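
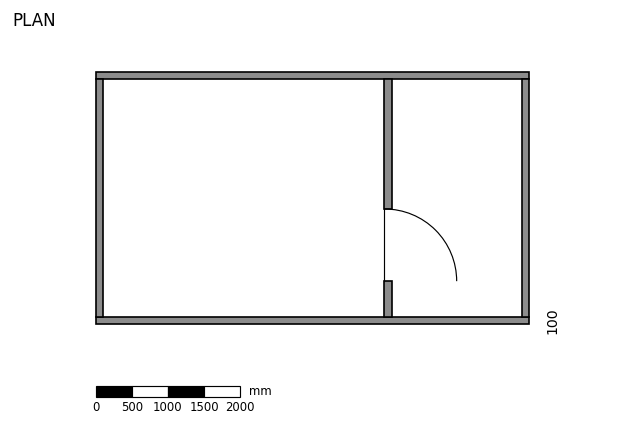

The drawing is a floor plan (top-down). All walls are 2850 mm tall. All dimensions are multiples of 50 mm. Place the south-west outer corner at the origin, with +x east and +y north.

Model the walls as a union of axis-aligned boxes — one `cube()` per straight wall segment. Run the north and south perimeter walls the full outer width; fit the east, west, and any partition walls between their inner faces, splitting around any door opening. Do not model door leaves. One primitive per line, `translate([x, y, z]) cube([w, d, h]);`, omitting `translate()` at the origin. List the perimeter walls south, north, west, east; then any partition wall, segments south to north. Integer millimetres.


cube([6000, 100, 2850]);
translate([0, 3400, 0]) cube([6000, 100, 2850]);
translate([0, 100, 0]) cube([100, 3300, 2850]);
translate([5900, 100, 0]) cube([100, 3300, 2850]);
translate([4000, 100, 0]) cube([100, 500, 2850]);
translate([4000, 1600, 0]) cube([100, 1800, 2850]);


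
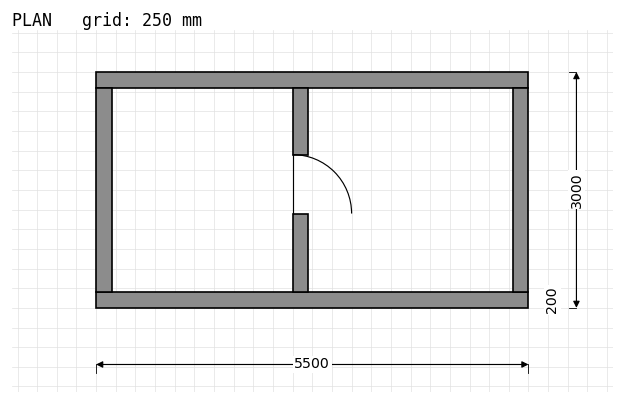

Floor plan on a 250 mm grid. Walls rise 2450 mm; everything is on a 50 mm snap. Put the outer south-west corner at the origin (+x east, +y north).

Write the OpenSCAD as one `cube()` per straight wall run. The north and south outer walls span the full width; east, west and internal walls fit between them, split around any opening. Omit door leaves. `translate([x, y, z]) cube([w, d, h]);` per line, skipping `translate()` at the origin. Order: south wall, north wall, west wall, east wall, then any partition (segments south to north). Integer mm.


cube([5500, 200, 2450]);
translate([0, 2800, 0]) cube([5500, 200, 2450]);
translate([0, 200, 0]) cube([200, 2600, 2450]);
translate([5300, 200, 0]) cube([200, 2600, 2450]);
translate([2500, 200, 0]) cube([200, 1000, 2450]);
translate([2500, 1950, 0]) cube([200, 850, 2450]);


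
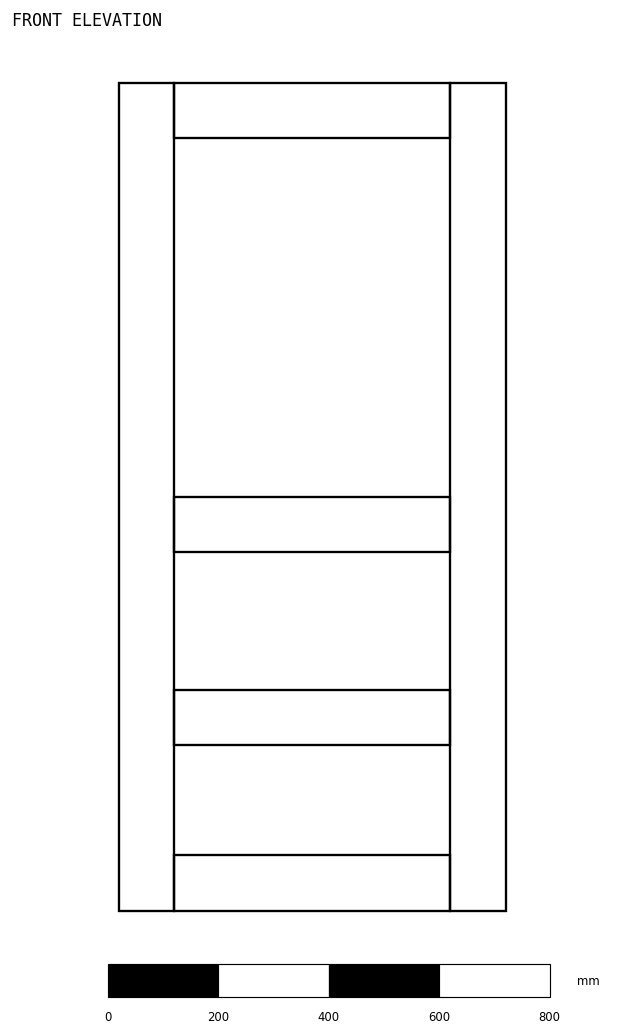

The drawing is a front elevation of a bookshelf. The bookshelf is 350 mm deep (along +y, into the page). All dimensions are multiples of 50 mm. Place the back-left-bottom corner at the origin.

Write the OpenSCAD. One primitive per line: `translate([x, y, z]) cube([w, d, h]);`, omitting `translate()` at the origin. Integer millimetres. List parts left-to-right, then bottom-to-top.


cube([100, 350, 1500]);
translate([100, 0, 0]) cube([500, 350, 100]);
translate([100, 0, 300]) cube([500, 350, 100]);
translate([100, 0, 650]) cube([500, 350, 100]);
translate([100, 0, 1400]) cube([500, 350, 100]);
translate([600, 0, 0]) cube([100, 350, 1500]);


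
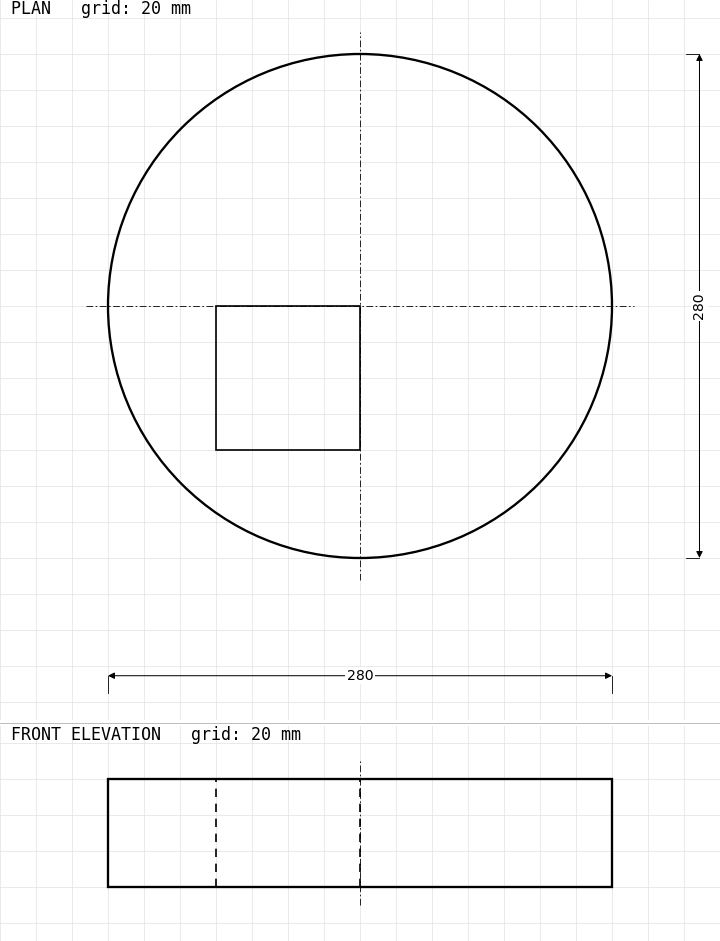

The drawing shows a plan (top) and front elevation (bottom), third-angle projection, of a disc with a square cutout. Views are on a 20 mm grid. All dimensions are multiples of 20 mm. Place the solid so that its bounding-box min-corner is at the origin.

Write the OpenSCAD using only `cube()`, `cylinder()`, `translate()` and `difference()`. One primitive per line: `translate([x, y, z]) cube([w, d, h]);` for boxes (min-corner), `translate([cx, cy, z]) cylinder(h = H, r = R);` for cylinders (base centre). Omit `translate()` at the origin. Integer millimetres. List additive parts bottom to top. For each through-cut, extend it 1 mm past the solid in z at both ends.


difference() {
  translate([140, 140, 0]) cylinder(h = 60, r = 140);
  translate([60, 60, -1]) cube([80, 80, 62]);
}


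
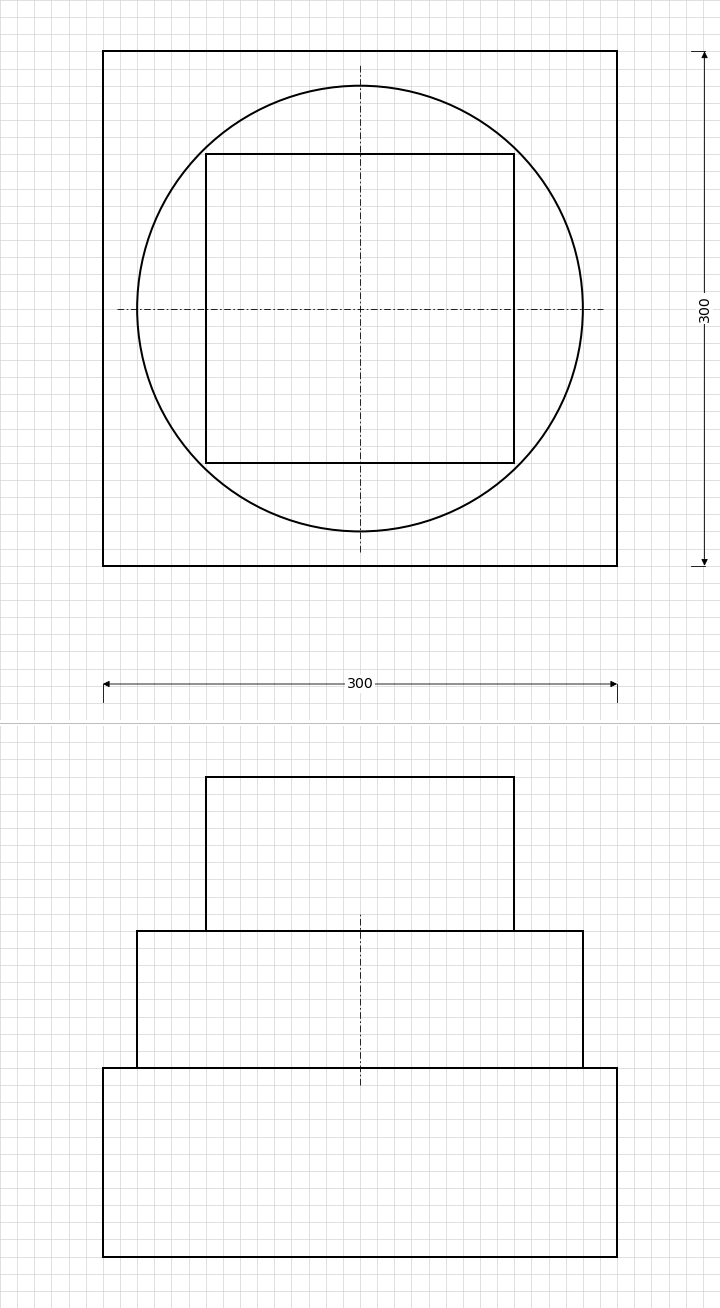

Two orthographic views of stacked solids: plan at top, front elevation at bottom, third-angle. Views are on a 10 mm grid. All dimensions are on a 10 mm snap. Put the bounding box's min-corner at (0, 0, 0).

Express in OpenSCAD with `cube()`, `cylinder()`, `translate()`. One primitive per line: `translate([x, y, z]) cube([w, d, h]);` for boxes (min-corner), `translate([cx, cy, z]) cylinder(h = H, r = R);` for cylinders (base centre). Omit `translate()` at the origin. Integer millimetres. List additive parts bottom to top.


cube([300, 300, 110]);
translate([150, 150, 110]) cylinder(h = 80, r = 130);
translate([60, 60, 190]) cube([180, 180, 90]);


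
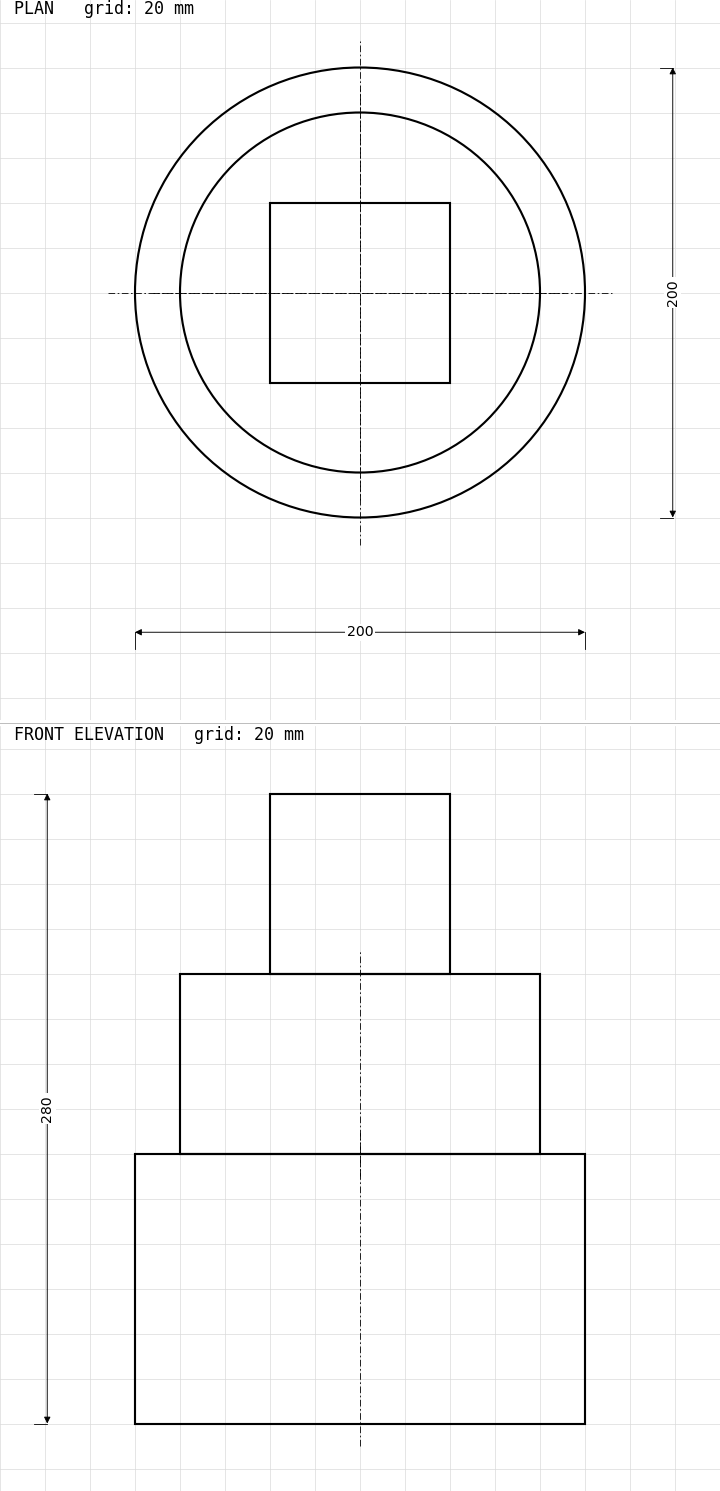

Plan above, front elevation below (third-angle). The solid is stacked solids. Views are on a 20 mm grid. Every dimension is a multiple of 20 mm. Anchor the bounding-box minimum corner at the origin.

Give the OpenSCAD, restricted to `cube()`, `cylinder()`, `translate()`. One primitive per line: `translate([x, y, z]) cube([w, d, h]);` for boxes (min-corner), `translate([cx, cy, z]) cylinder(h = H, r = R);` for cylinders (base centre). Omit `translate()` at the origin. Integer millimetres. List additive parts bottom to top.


translate([100, 100, 0]) cylinder(h = 120, r = 100);
translate([100, 100, 120]) cylinder(h = 80, r = 80);
translate([60, 60, 200]) cube([80, 80, 80]);


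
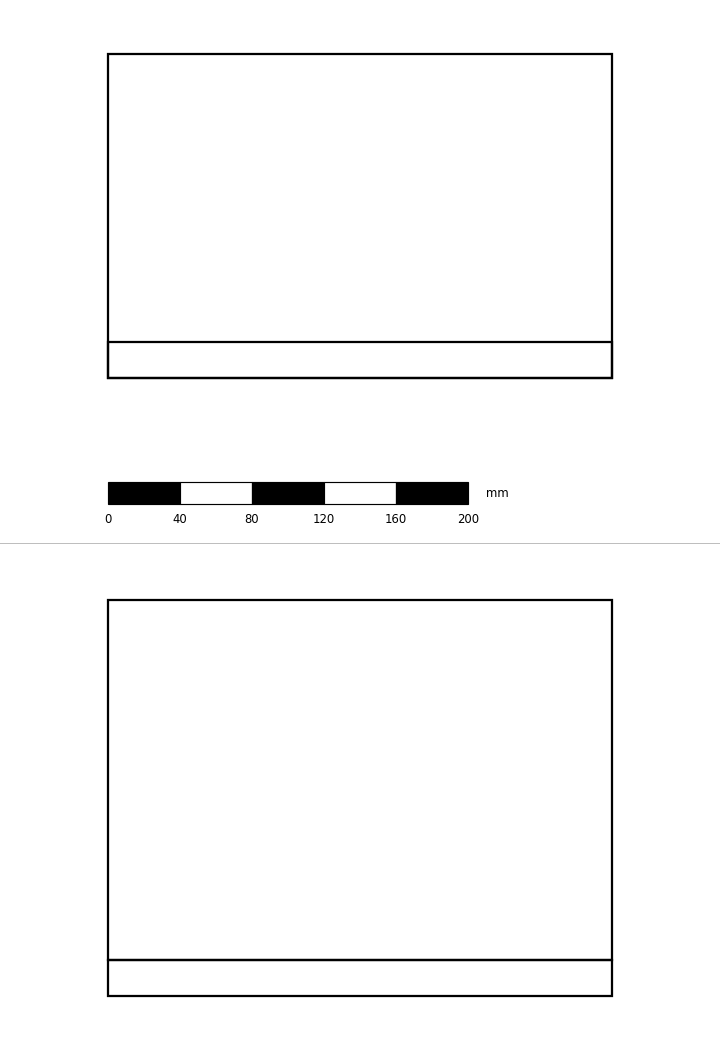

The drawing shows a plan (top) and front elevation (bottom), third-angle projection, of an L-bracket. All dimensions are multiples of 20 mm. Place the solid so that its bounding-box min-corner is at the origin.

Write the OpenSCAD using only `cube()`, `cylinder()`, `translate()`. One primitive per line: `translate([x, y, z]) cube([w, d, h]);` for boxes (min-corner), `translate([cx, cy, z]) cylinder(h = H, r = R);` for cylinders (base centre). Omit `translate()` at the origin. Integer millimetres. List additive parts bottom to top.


cube([280, 180, 20]);
translate([0, 0, 20]) cube([280, 20, 200]);


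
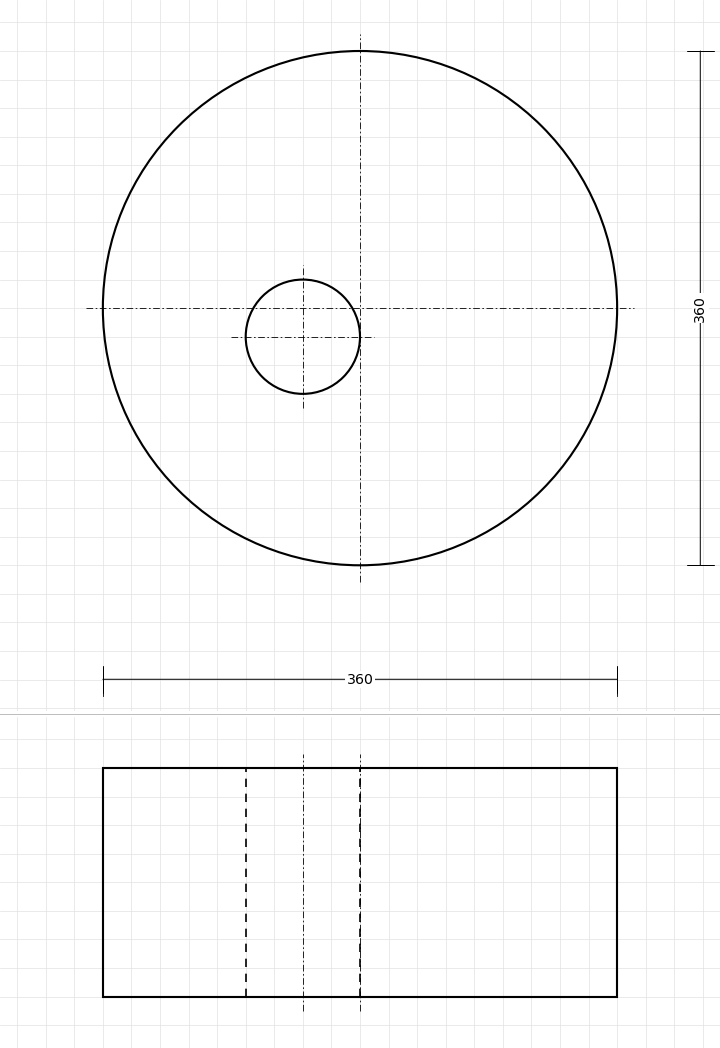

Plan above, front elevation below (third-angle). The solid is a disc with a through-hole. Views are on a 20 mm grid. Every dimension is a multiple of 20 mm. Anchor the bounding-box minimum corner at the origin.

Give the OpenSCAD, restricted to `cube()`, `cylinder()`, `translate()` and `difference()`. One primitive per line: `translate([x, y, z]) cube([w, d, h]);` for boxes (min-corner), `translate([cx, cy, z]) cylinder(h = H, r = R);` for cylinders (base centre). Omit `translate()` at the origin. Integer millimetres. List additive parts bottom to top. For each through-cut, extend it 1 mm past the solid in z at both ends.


difference() {
  translate([180, 180, 0]) cylinder(h = 160, r = 180);
  translate([140, 160, -1]) cylinder(h = 162, r = 40);
}


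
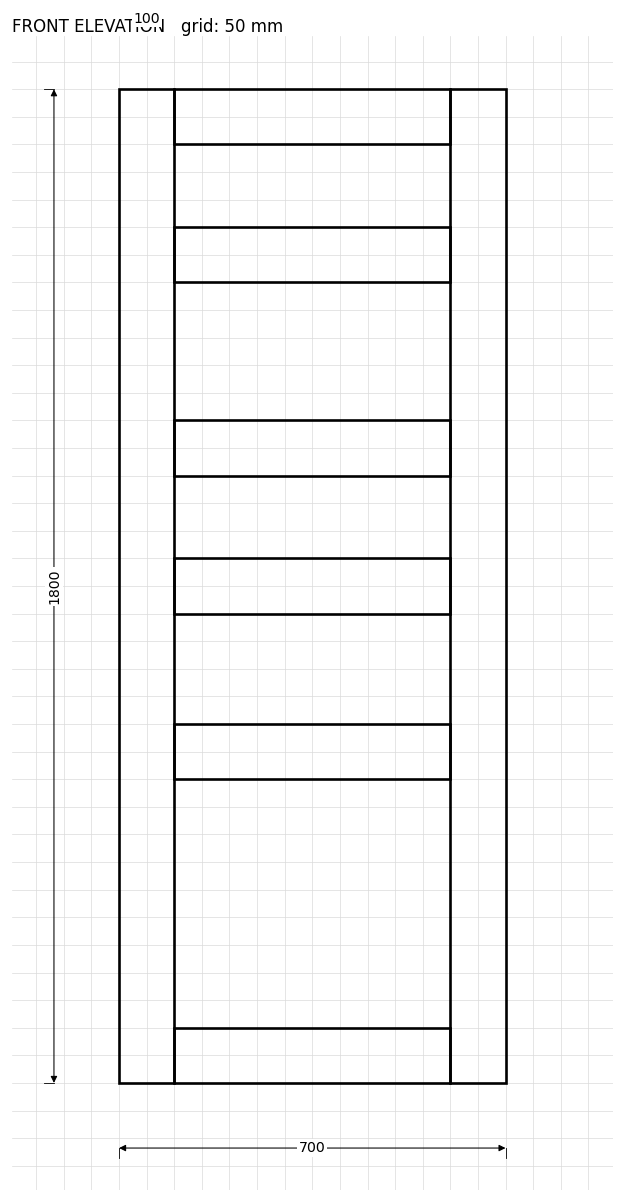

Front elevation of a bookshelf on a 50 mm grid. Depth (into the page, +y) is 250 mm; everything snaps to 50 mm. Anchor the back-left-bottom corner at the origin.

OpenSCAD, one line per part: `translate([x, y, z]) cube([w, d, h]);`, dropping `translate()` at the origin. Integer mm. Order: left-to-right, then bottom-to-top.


cube([100, 250, 1800]);
translate([100, 0, 0]) cube([500, 250, 100]);
translate([100, 0, 550]) cube([500, 250, 100]);
translate([100, 0, 850]) cube([500, 250, 100]);
translate([100, 0, 1100]) cube([500, 250, 100]);
translate([100, 0, 1450]) cube([500, 250, 100]);
translate([100, 0, 1700]) cube([500, 250, 100]);
translate([600, 0, 0]) cube([100, 250, 1800]);


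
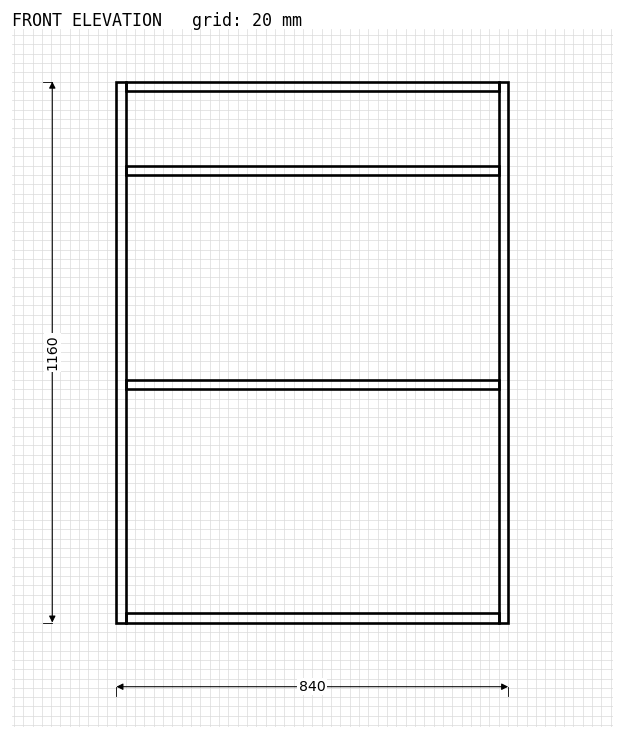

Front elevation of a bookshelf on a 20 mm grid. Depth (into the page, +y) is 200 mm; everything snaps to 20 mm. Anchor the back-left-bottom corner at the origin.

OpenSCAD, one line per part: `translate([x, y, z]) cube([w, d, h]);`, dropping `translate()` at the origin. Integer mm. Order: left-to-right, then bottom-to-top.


cube([20, 200, 1160]);
translate([20, 0, 0]) cube([800, 200, 20]);
translate([20, 0, 500]) cube([800, 200, 20]);
translate([20, 0, 960]) cube([800, 200, 20]);
translate([20, 0, 1140]) cube([800, 200, 20]);
translate([820, 0, 0]) cube([20, 200, 1160]);


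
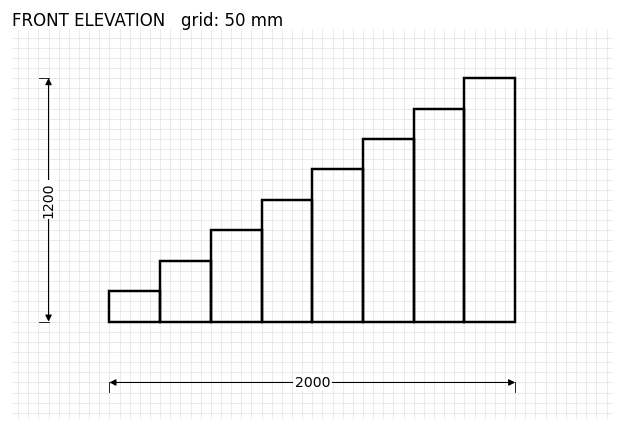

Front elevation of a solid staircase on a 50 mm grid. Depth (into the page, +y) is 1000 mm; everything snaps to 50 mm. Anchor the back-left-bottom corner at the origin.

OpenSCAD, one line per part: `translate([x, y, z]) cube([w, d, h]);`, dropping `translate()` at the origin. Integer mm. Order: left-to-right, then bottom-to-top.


cube([250, 1000, 150]);
translate([250, 0, 0]) cube([250, 1000, 300]);
translate([500, 0, 0]) cube([250, 1000, 450]);
translate([750, 0, 0]) cube([250, 1000, 600]);
translate([1000, 0, 0]) cube([250, 1000, 750]);
translate([1250, 0, 0]) cube([250, 1000, 900]);
translate([1500, 0, 0]) cube([250, 1000, 1050]);
translate([1750, 0, 0]) cube([250, 1000, 1200]);


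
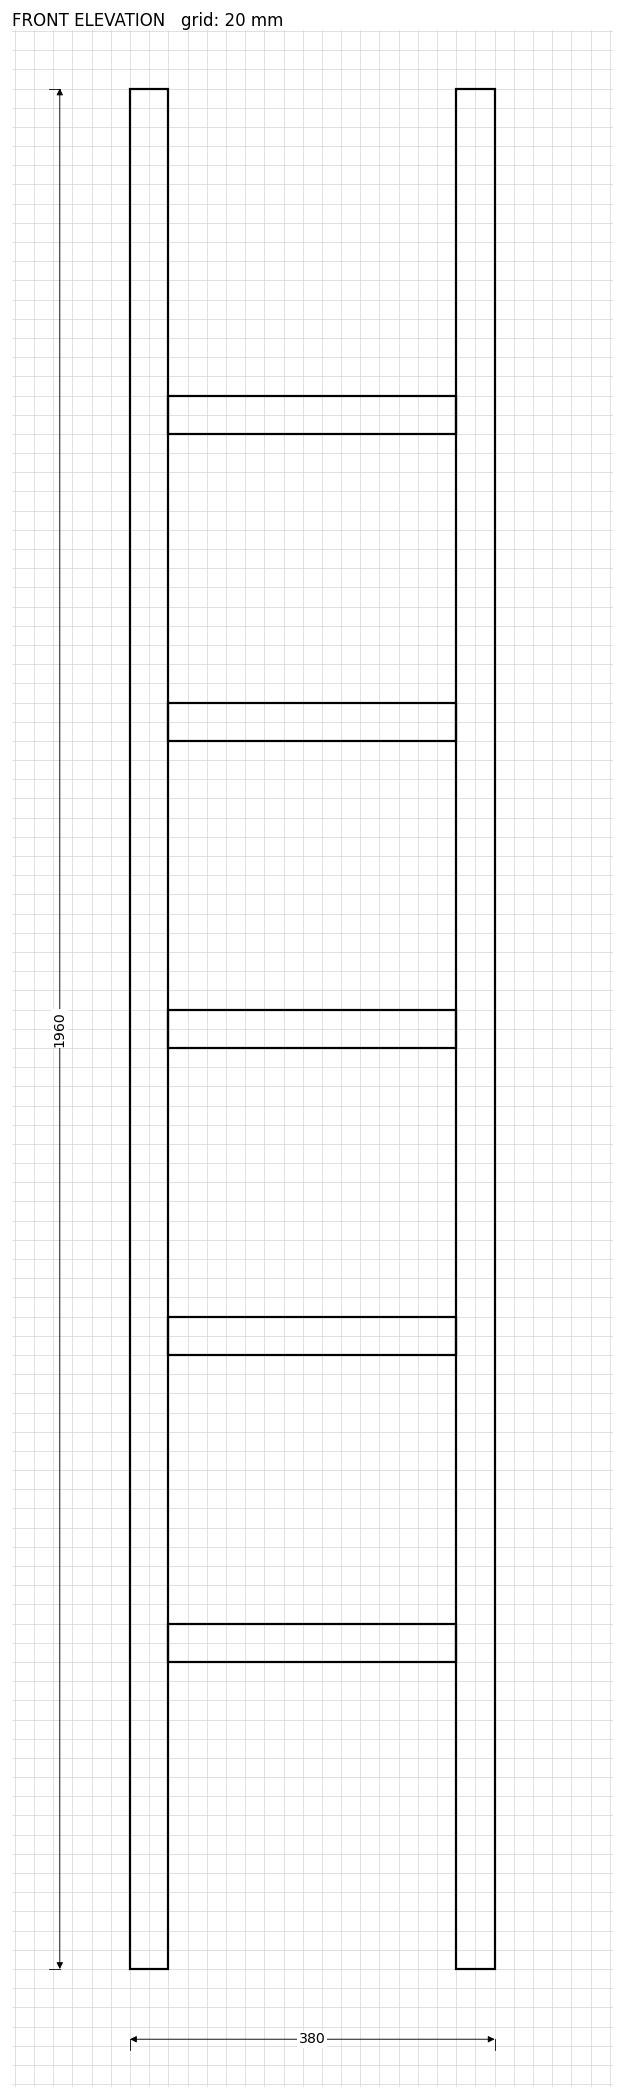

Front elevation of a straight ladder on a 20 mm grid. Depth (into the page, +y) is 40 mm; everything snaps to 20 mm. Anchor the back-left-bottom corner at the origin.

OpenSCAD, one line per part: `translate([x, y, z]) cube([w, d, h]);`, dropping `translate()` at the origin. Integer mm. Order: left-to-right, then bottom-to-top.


cube([40, 40, 1960]);
translate([40, 0, 320]) cube([300, 40, 40]);
translate([40, 0, 640]) cube([300, 40, 40]);
translate([40, 0, 960]) cube([300, 40, 40]);
translate([40, 0, 1280]) cube([300, 40, 40]);
translate([40, 0, 1600]) cube([300, 40, 40]);
translate([340, 0, 0]) cube([40, 40, 1960]);


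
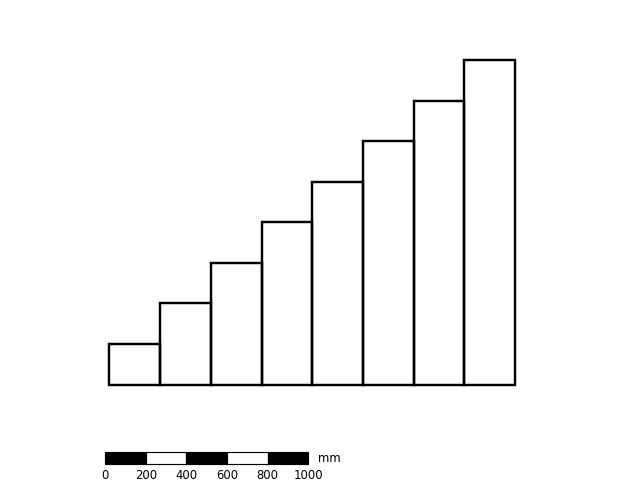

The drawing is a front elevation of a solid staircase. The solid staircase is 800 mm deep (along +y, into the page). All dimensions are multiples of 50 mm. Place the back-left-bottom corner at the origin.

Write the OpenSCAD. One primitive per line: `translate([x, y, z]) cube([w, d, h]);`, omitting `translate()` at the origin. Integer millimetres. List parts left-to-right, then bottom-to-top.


cube([250, 800, 200]);
translate([250, 0, 0]) cube([250, 800, 400]);
translate([500, 0, 0]) cube([250, 800, 600]);
translate([750, 0, 0]) cube([250, 800, 800]);
translate([1000, 0, 0]) cube([250, 800, 1000]);
translate([1250, 0, 0]) cube([250, 800, 1200]);
translate([1500, 0, 0]) cube([250, 800, 1400]);
translate([1750, 0, 0]) cube([250, 800, 1600]);


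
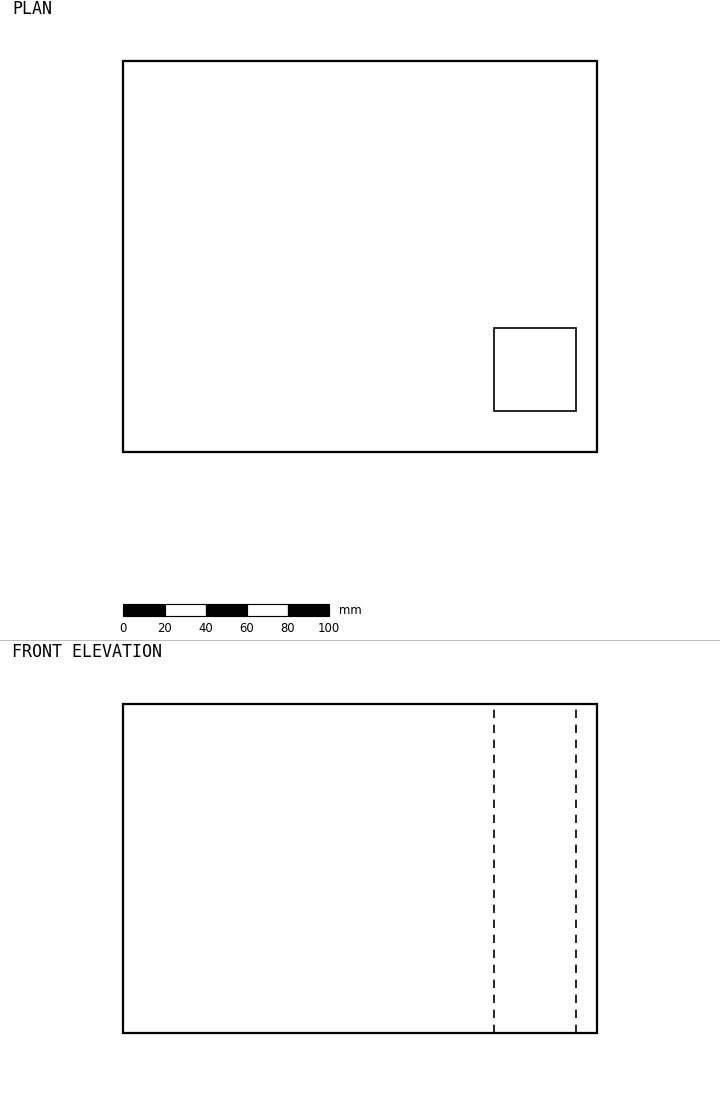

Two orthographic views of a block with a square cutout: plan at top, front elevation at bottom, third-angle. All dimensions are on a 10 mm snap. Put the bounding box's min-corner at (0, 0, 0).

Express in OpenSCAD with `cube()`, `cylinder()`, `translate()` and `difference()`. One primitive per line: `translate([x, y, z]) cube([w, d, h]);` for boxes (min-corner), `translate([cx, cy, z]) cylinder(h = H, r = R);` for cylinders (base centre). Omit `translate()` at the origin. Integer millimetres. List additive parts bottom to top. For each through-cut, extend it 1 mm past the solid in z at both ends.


difference() {
  cube([230, 190, 160]);
  translate([180, 20, -1]) cube([40, 40, 162]);
}


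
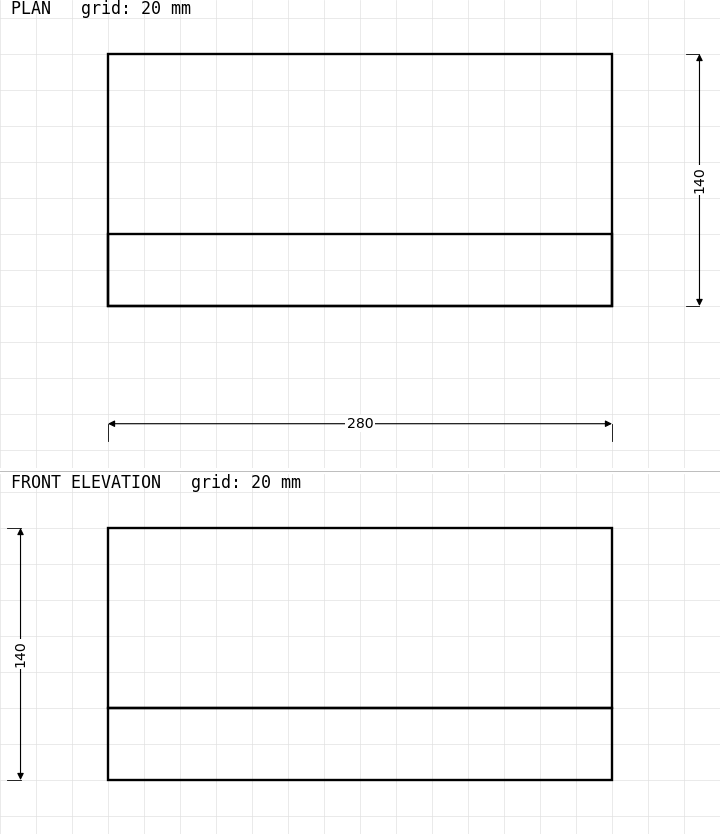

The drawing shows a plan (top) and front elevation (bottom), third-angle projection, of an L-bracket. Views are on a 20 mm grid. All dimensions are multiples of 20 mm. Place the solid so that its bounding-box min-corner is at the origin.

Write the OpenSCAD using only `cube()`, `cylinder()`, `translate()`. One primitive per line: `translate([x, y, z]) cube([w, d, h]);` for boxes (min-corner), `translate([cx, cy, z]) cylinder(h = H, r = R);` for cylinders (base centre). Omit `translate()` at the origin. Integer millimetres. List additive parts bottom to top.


cube([280, 140, 40]);
translate([0, 0, 40]) cube([280, 40, 100]);


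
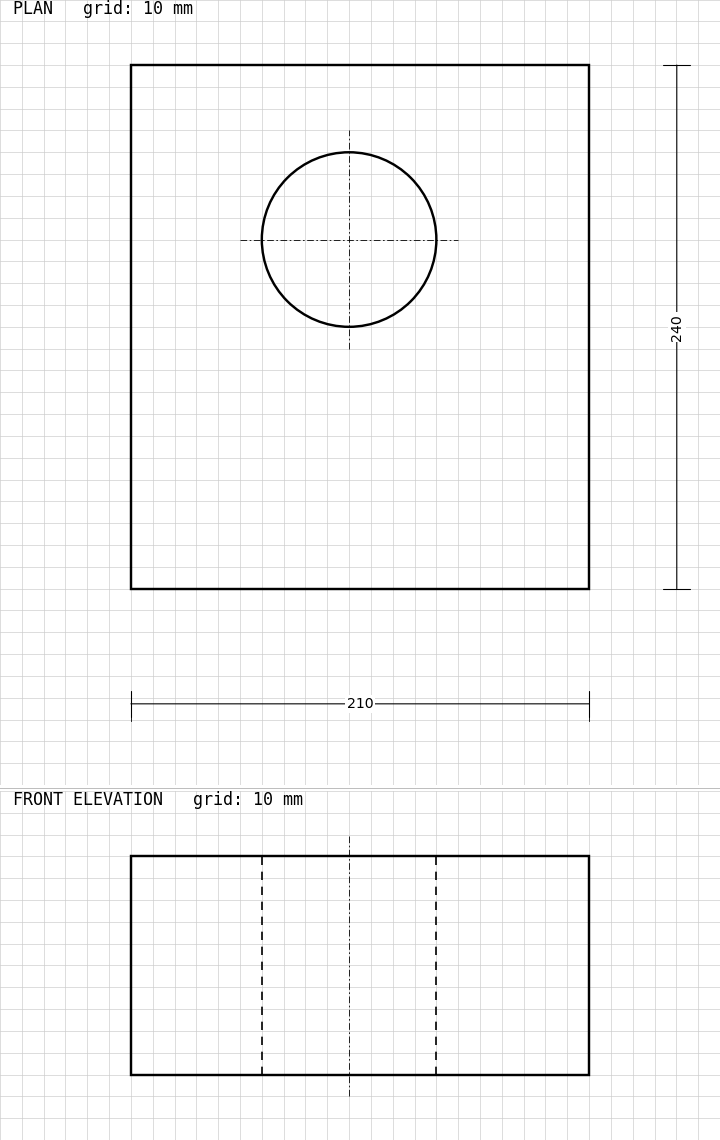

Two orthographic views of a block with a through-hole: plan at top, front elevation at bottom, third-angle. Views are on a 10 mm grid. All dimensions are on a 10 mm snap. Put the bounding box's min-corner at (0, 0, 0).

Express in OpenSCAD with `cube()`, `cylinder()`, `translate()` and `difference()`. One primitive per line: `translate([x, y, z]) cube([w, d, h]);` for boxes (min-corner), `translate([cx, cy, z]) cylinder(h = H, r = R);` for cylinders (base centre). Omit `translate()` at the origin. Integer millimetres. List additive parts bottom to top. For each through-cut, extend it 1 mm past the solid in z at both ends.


difference() {
  cube([210, 240, 100]);
  translate([100, 160, -1]) cylinder(h = 102, r = 40);
}


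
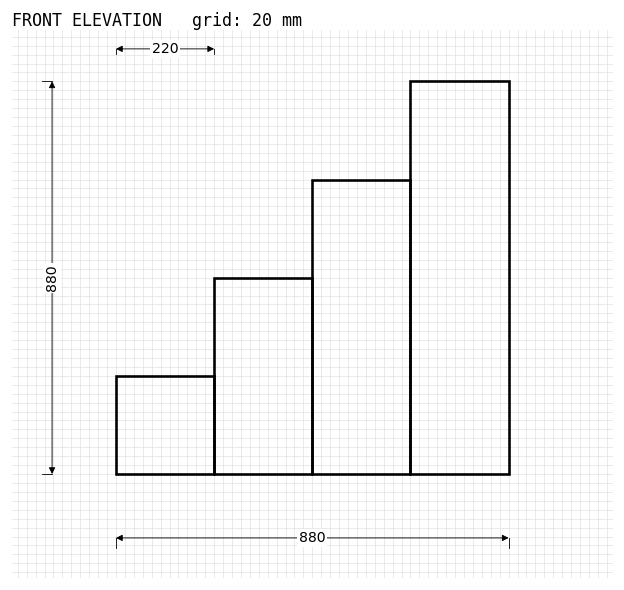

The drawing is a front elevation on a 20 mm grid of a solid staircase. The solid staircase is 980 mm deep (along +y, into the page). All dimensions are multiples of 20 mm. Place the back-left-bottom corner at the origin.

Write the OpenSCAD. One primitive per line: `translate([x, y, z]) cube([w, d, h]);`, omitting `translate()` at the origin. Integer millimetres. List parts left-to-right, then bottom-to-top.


cube([220, 980, 220]);
translate([220, 0, 0]) cube([220, 980, 440]);
translate([440, 0, 0]) cube([220, 980, 660]);
translate([660, 0, 0]) cube([220, 980, 880]);


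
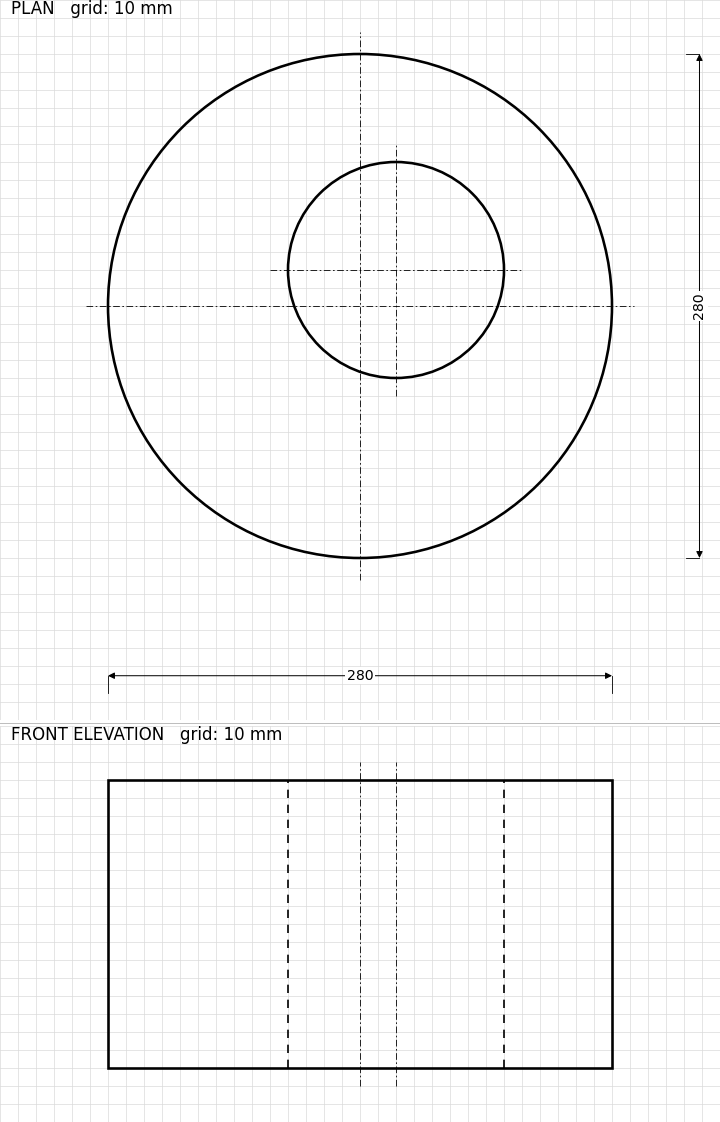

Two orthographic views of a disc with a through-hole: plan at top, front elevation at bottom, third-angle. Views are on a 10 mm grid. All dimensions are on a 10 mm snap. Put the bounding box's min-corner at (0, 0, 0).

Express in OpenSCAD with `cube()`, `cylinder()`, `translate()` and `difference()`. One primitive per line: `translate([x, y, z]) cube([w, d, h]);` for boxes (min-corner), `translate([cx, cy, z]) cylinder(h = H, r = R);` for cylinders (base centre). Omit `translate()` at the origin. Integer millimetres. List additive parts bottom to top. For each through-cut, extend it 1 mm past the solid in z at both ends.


difference() {
  translate([140, 140, 0]) cylinder(h = 160, r = 140);
  translate([160, 160, -1]) cylinder(h = 162, r = 60);
}


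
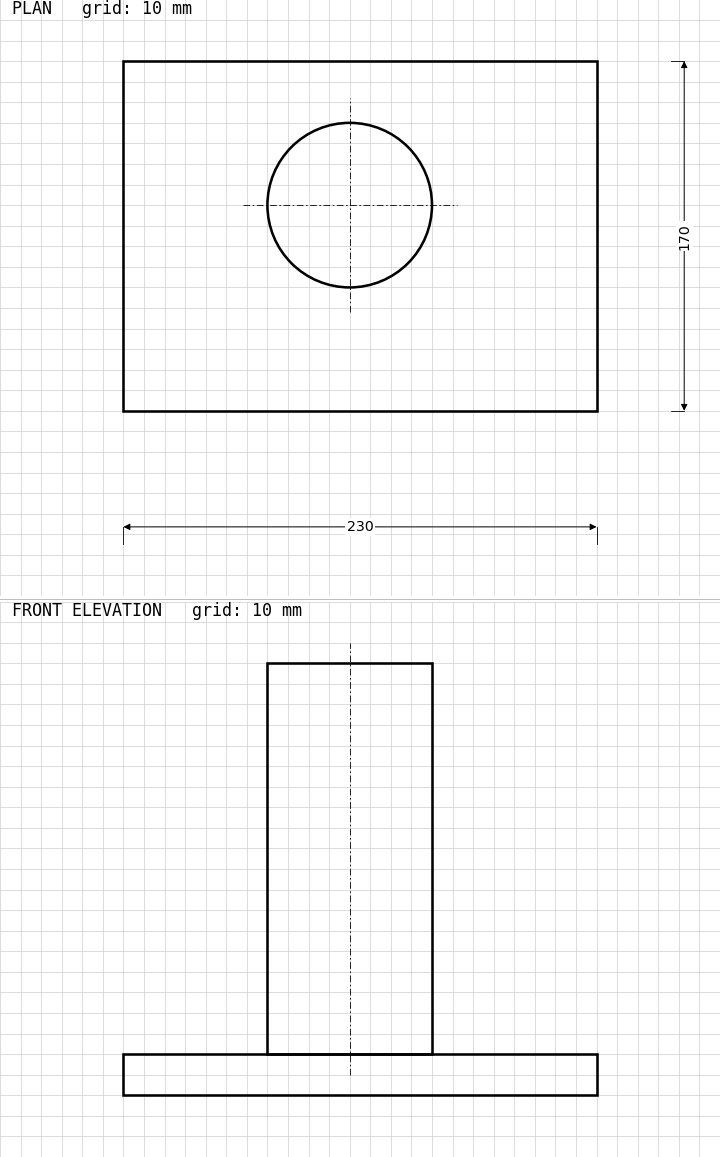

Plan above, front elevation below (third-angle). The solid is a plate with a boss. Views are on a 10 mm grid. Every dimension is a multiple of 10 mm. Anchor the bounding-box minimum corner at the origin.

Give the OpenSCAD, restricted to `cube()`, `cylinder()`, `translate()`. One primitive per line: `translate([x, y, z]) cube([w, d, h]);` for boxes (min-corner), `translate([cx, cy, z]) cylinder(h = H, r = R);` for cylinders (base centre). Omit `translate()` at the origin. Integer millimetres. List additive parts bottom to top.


cube([230, 170, 20]);
translate([110, 100, 20]) cylinder(h = 190, r = 40);


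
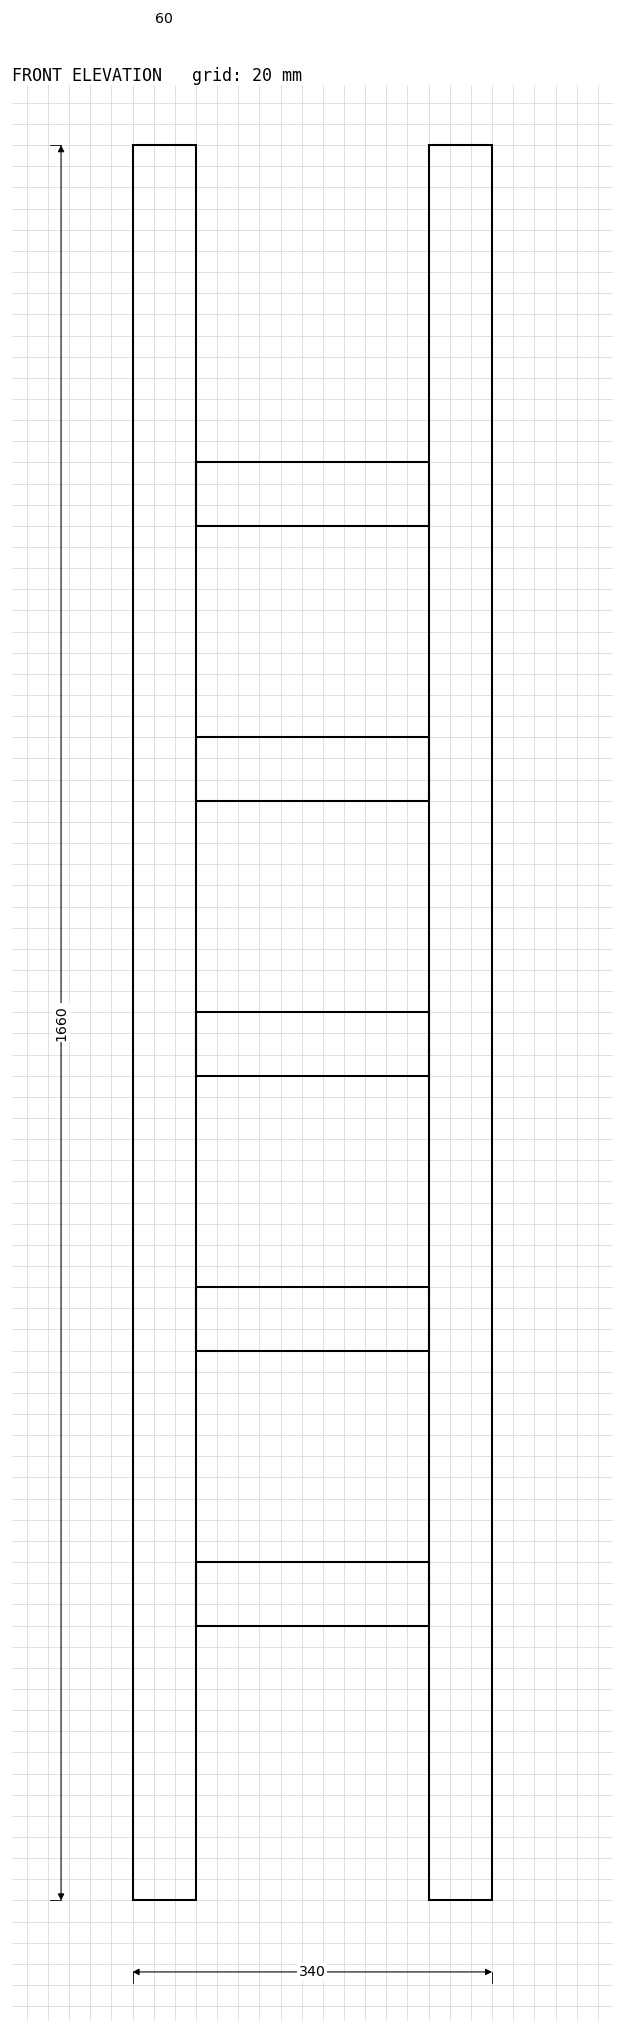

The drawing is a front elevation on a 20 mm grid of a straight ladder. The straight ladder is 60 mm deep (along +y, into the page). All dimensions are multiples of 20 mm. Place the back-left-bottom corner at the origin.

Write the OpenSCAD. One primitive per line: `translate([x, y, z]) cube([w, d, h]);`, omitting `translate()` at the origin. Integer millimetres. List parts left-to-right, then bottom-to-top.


cube([60, 60, 1660]);
translate([60, 0, 260]) cube([220, 60, 60]);
translate([60, 0, 520]) cube([220, 60, 60]);
translate([60, 0, 780]) cube([220, 60, 60]);
translate([60, 0, 1040]) cube([220, 60, 60]);
translate([60, 0, 1300]) cube([220, 60, 60]);
translate([280, 0, 0]) cube([60, 60, 1660]);


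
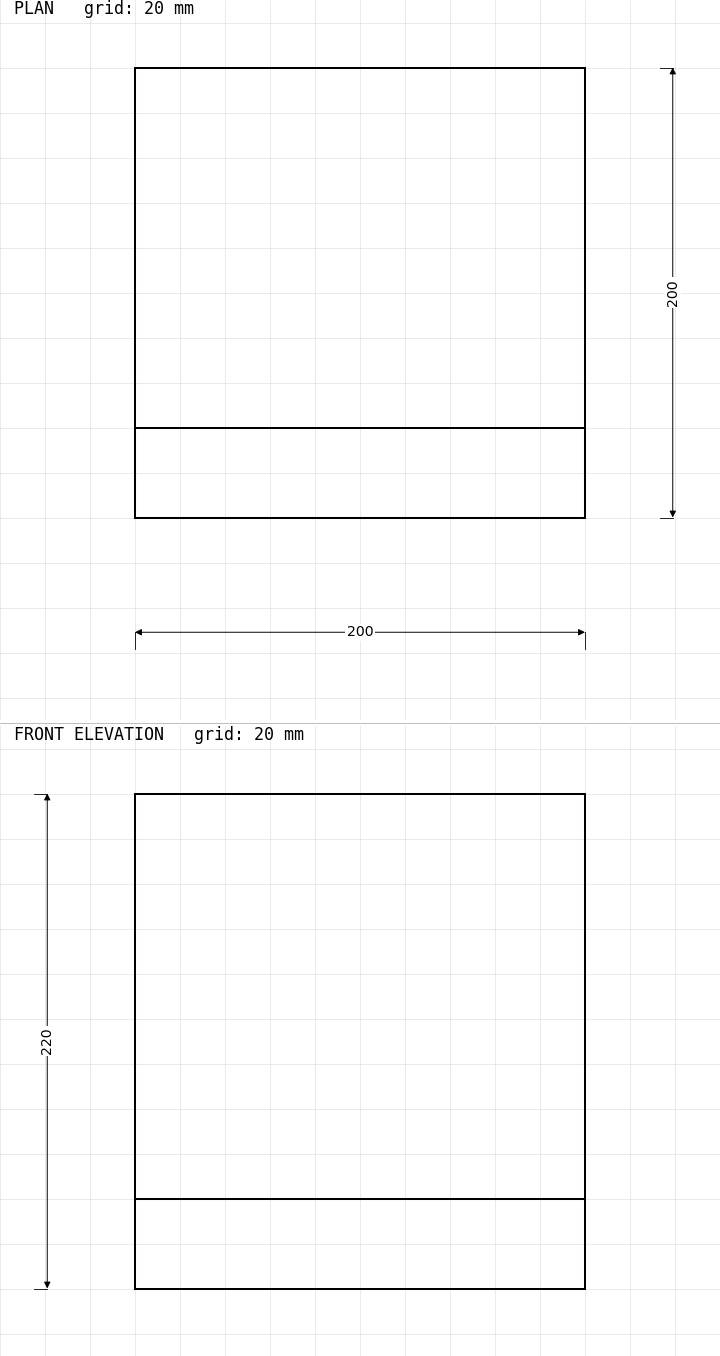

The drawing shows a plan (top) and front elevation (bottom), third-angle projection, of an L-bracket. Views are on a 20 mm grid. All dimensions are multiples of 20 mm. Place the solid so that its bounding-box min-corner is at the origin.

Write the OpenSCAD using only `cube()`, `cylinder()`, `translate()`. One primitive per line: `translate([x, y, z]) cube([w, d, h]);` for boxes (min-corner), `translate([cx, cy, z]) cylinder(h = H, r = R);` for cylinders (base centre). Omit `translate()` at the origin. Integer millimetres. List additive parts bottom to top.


cube([200, 200, 40]);
translate([0, 0, 40]) cube([200, 40, 180]);


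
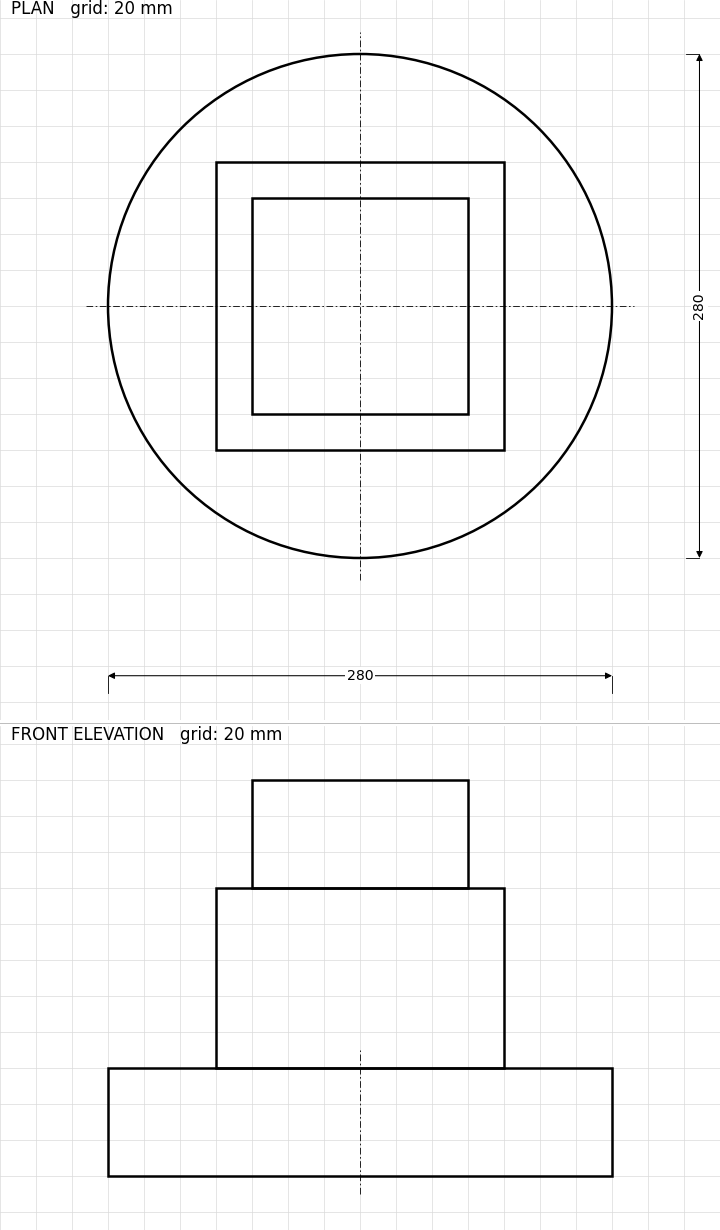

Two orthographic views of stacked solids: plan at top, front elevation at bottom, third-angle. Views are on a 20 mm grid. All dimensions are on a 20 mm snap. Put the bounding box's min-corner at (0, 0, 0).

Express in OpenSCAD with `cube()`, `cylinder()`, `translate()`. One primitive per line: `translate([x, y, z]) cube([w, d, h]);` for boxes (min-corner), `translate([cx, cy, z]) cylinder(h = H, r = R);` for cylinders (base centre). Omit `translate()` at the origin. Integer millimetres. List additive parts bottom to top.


translate([140, 140, 0]) cylinder(h = 60, r = 140);
translate([60, 60, 60]) cube([160, 160, 100]);
translate([80, 80, 160]) cube([120, 120, 60]);


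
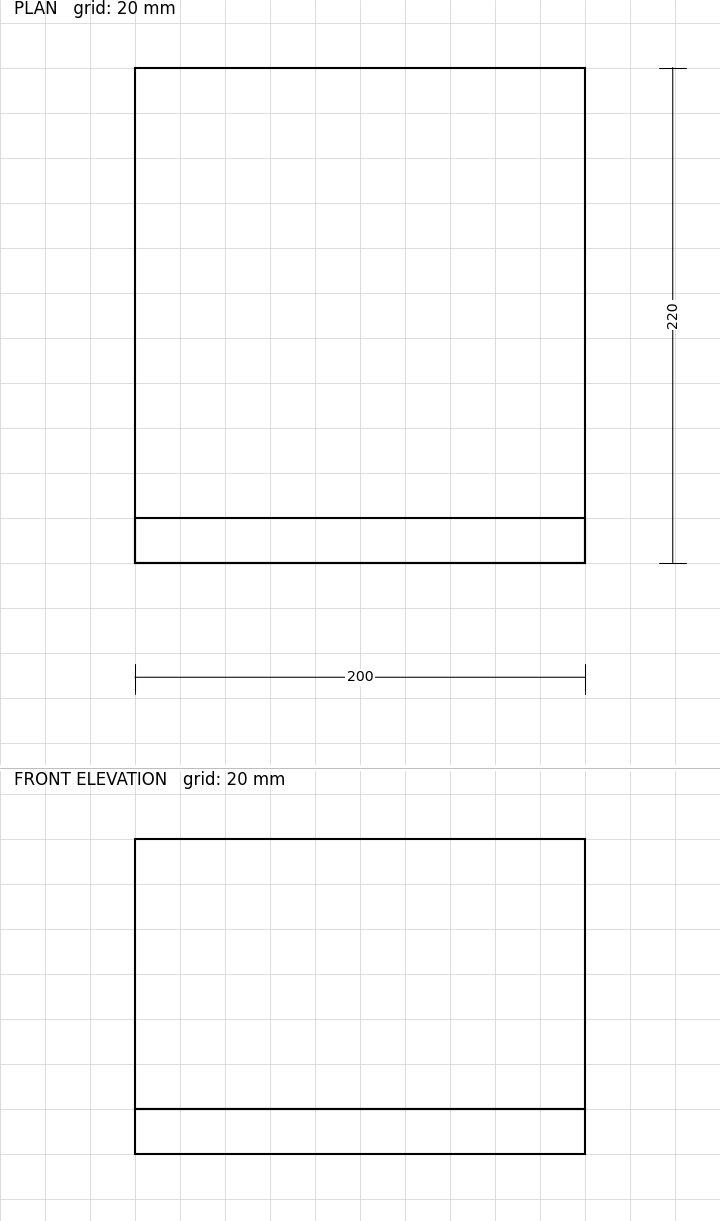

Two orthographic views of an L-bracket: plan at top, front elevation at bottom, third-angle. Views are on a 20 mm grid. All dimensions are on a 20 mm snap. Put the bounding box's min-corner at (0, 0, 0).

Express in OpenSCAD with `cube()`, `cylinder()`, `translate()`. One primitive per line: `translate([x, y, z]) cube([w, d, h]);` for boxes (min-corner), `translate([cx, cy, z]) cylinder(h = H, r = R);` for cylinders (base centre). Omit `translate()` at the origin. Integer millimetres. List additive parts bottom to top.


cube([200, 220, 20]);
translate([0, 0, 20]) cube([200, 20, 120]);


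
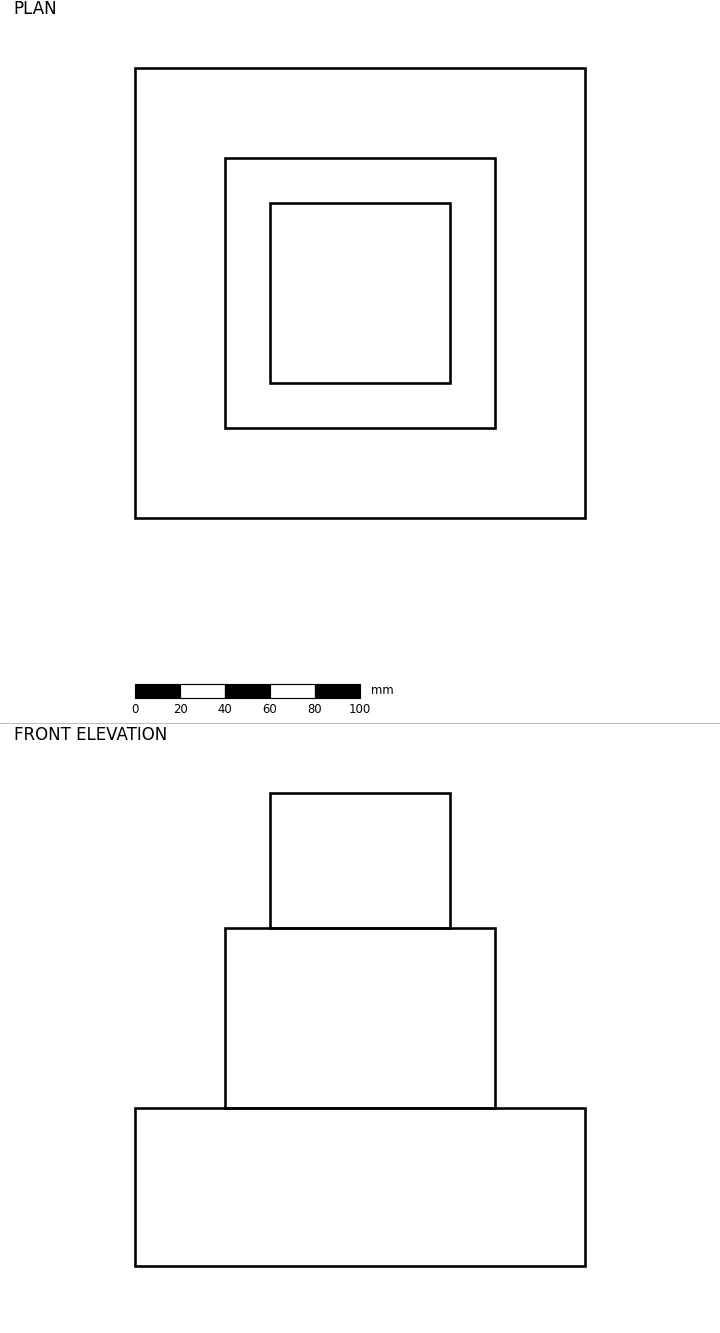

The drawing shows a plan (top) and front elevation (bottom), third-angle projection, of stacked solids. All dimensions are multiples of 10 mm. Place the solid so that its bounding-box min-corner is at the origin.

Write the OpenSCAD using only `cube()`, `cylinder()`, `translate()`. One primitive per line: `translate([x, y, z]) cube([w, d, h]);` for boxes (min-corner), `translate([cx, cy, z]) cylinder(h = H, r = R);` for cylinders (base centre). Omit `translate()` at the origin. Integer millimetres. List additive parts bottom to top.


cube([200, 200, 70]);
translate([40, 40, 70]) cube([120, 120, 80]);
translate([60, 60, 150]) cube([80, 80, 60]);


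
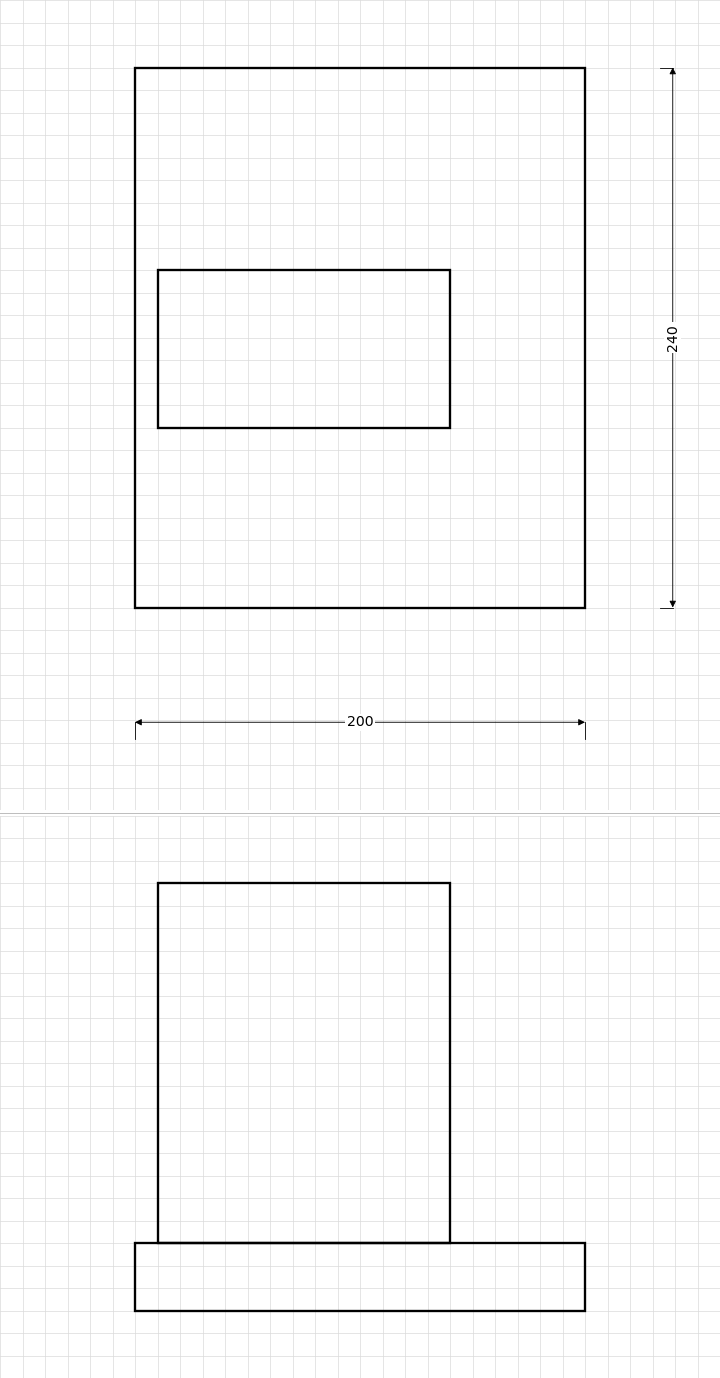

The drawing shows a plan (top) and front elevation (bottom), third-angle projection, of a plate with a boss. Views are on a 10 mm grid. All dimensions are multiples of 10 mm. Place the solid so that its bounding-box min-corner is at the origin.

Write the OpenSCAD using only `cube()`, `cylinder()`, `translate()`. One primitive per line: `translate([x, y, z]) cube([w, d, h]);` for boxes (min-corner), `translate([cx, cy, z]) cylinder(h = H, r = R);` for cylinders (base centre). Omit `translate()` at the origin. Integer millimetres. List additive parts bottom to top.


cube([200, 240, 30]);
translate([10, 80, 30]) cube([130, 70, 160]);


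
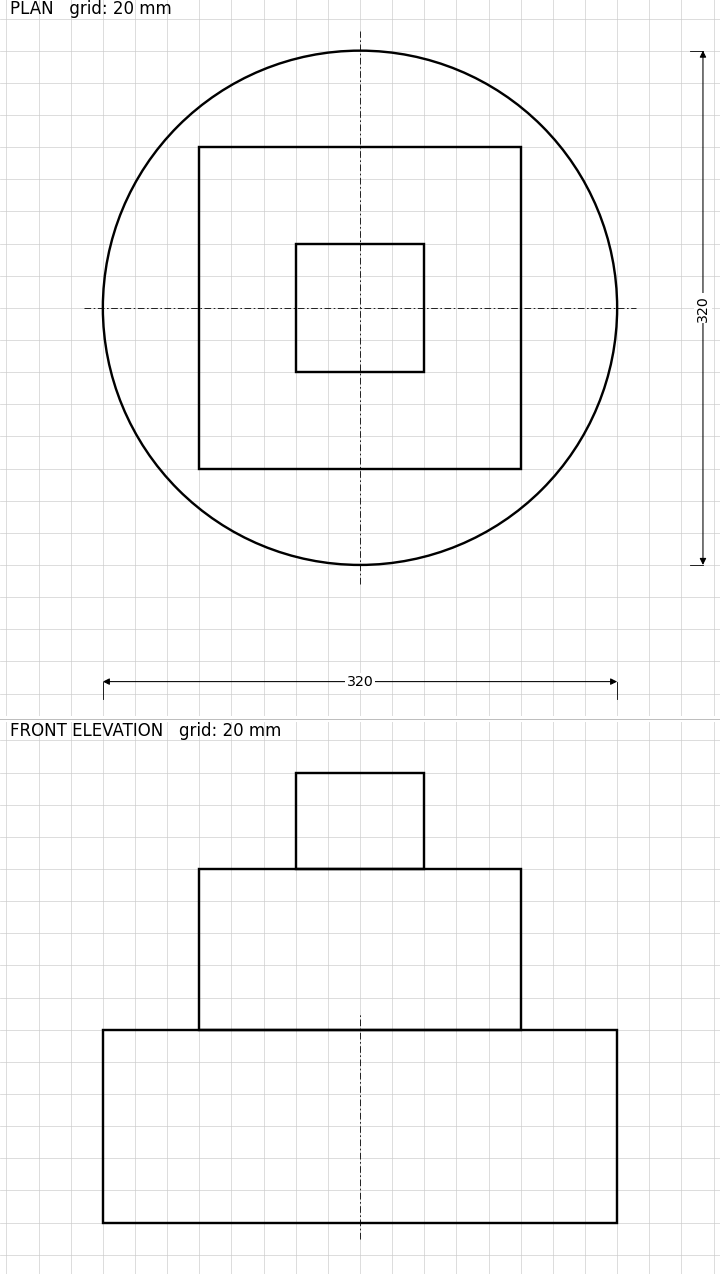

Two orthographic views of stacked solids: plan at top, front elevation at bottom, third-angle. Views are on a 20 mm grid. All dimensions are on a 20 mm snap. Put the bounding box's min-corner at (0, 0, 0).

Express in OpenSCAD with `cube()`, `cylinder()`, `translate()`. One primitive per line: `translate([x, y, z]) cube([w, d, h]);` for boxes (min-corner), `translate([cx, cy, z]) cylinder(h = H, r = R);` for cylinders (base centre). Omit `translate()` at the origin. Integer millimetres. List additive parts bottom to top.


translate([160, 160, 0]) cylinder(h = 120, r = 160);
translate([60, 60, 120]) cube([200, 200, 100]);
translate([120, 120, 220]) cube([80, 80, 60]);


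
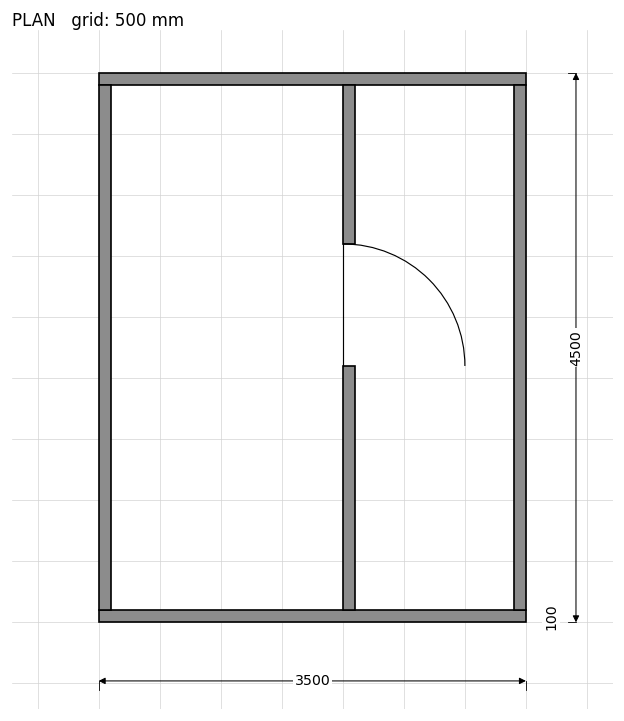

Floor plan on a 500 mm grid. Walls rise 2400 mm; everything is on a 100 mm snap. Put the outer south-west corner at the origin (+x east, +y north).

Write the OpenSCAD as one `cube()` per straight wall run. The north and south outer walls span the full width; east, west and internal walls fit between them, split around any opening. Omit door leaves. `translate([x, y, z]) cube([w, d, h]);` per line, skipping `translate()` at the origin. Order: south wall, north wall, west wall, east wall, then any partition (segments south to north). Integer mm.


cube([3500, 100, 2400]);
translate([0, 4400, 0]) cube([3500, 100, 2400]);
translate([0, 100, 0]) cube([100, 4300, 2400]);
translate([3400, 100, 0]) cube([100, 4300, 2400]);
translate([2000, 100, 0]) cube([100, 2000, 2400]);
translate([2000, 3100, 0]) cube([100, 1300, 2400]);


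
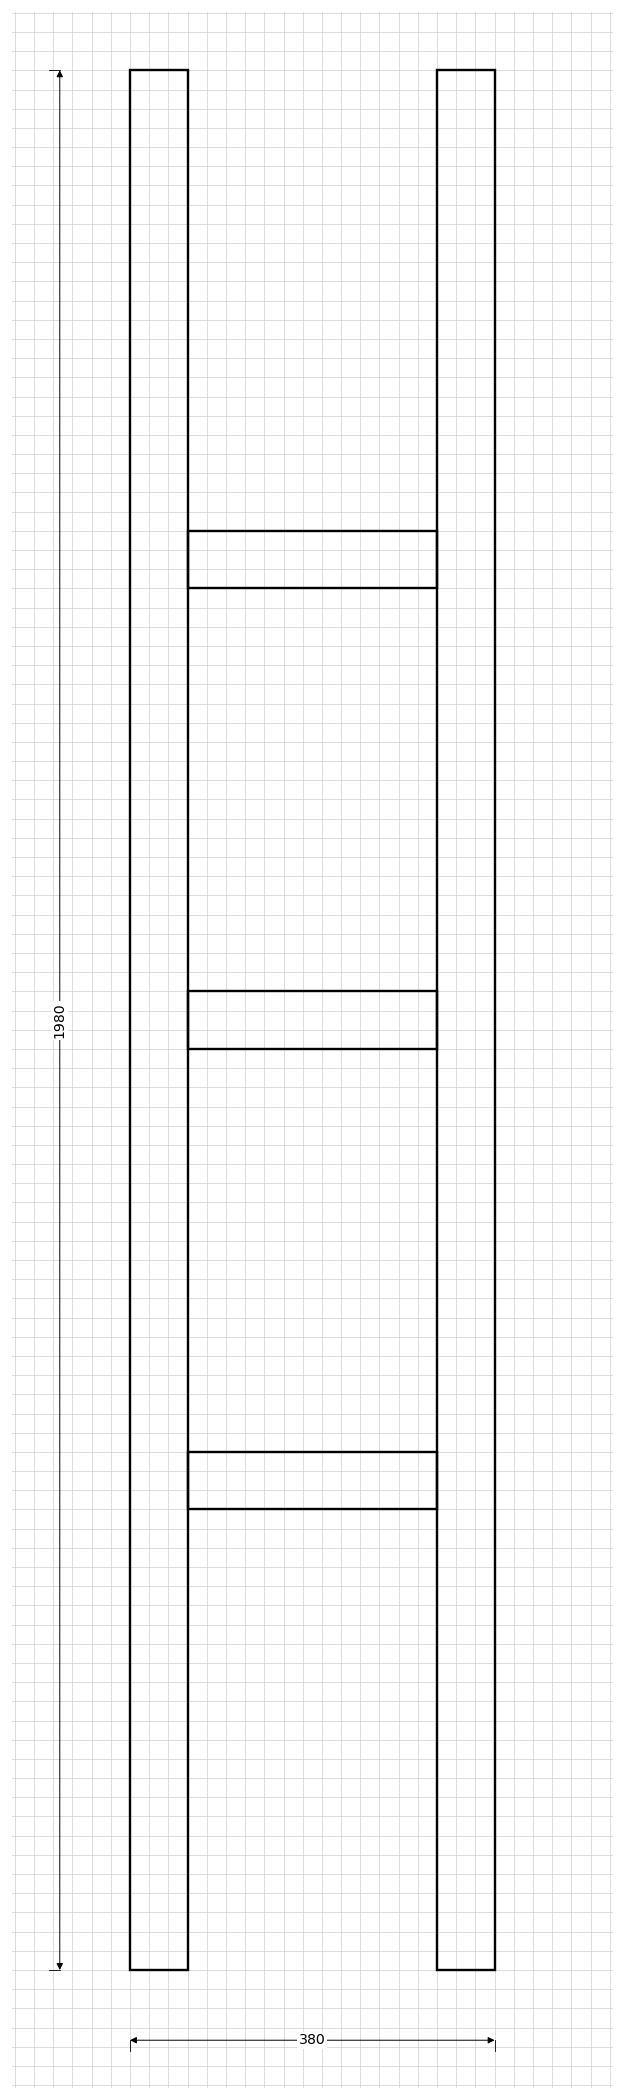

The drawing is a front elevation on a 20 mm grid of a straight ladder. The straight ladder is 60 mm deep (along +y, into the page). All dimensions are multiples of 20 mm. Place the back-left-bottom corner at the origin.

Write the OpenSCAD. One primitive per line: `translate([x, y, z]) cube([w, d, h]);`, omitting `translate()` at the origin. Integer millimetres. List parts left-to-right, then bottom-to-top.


cube([60, 60, 1980]);
translate([60, 0, 480]) cube([260, 60, 60]);
translate([60, 0, 960]) cube([260, 60, 60]);
translate([60, 0, 1440]) cube([260, 60, 60]);
translate([320, 0, 0]) cube([60, 60, 1980]);


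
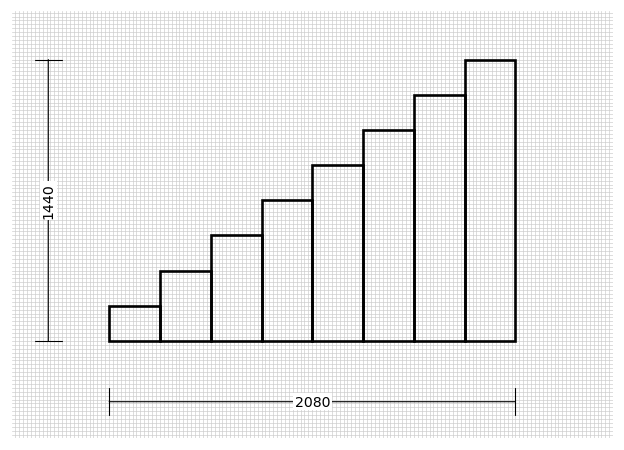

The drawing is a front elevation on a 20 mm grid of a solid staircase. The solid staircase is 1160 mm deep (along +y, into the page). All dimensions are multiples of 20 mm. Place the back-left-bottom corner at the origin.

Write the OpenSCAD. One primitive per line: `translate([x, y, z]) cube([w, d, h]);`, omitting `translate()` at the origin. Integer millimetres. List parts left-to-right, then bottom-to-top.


cube([260, 1160, 180]);
translate([260, 0, 0]) cube([260, 1160, 360]);
translate([520, 0, 0]) cube([260, 1160, 540]);
translate([780, 0, 0]) cube([260, 1160, 720]);
translate([1040, 0, 0]) cube([260, 1160, 900]);
translate([1300, 0, 0]) cube([260, 1160, 1080]);
translate([1560, 0, 0]) cube([260, 1160, 1260]);
translate([1820, 0, 0]) cube([260, 1160, 1440]);


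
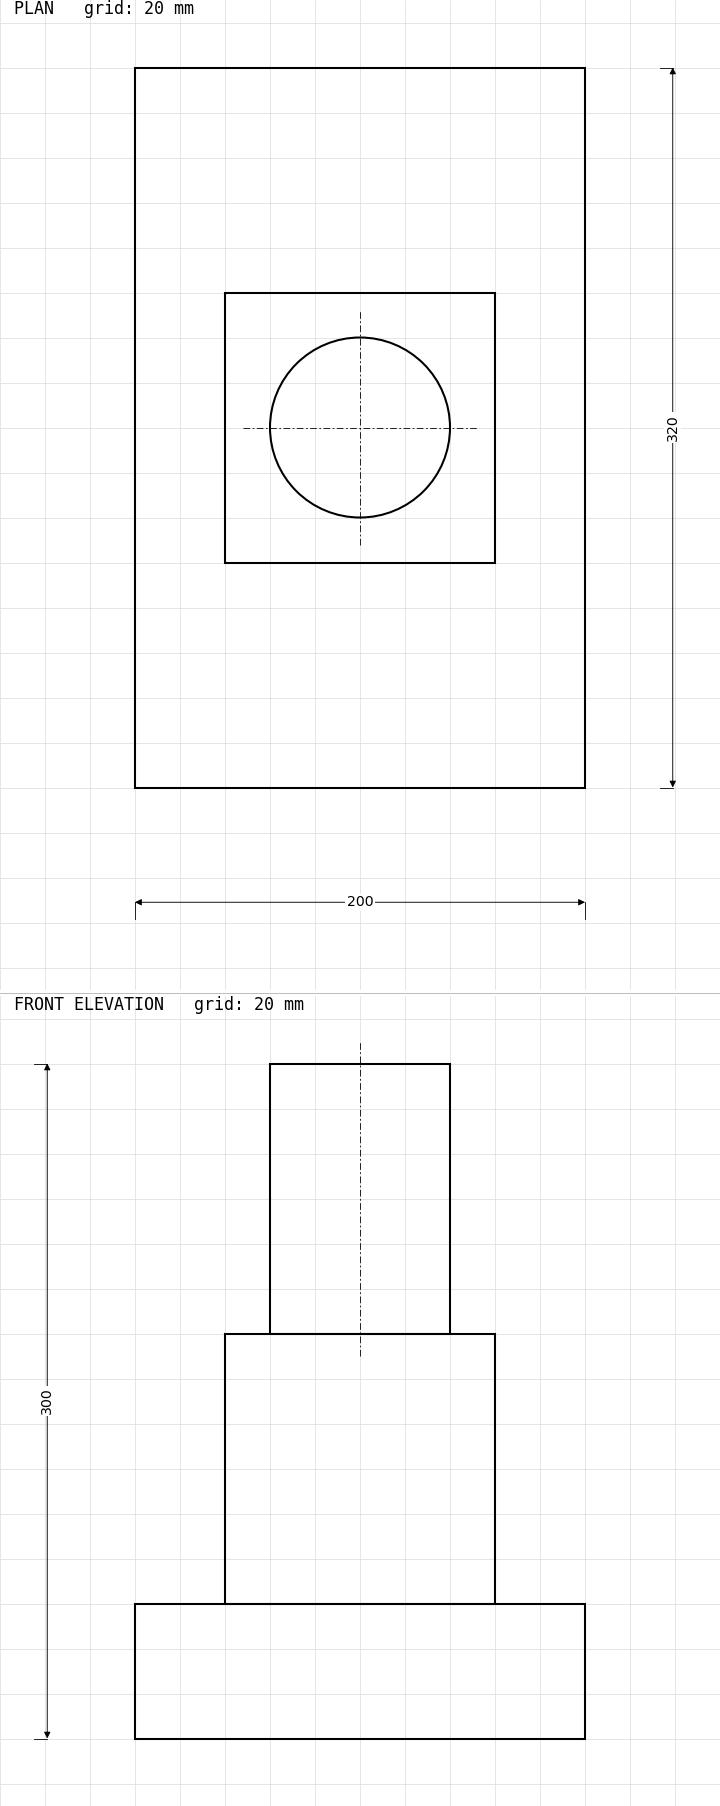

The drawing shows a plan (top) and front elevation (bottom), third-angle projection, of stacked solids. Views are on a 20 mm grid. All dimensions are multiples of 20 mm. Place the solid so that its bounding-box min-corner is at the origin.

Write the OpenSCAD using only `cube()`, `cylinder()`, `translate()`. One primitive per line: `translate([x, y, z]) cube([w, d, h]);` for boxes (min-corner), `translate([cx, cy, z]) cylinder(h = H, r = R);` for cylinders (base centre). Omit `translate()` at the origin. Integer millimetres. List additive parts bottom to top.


cube([200, 320, 60]);
translate([40, 100, 60]) cube([120, 120, 120]);
translate([100, 160, 180]) cylinder(h = 120, r = 40);


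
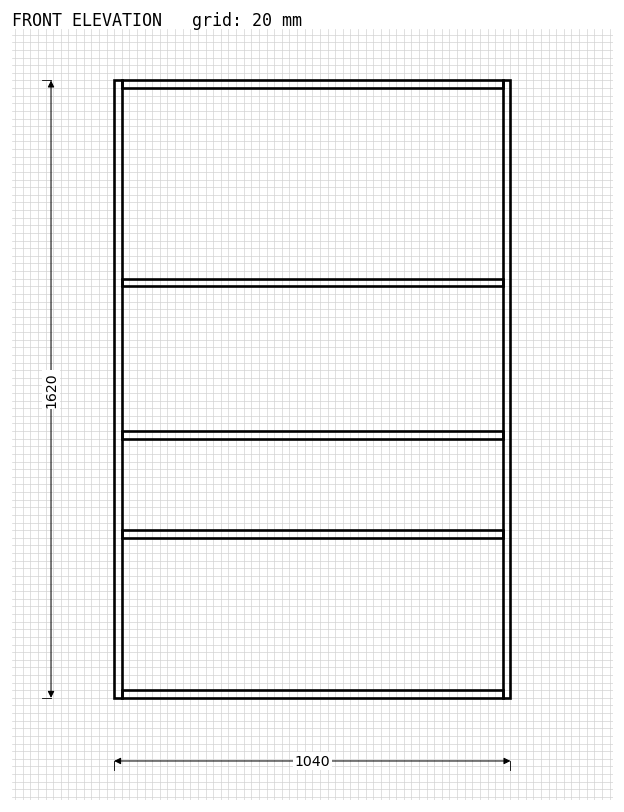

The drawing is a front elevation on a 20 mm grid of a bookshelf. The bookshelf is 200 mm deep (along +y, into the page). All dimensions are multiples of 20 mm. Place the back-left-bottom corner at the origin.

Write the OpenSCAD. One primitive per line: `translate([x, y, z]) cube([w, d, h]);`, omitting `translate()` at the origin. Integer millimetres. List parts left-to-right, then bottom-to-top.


cube([20, 200, 1620]);
translate([20, 0, 0]) cube([1000, 200, 20]);
translate([20, 0, 420]) cube([1000, 200, 20]);
translate([20, 0, 680]) cube([1000, 200, 20]);
translate([20, 0, 1080]) cube([1000, 200, 20]);
translate([20, 0, 1600]) cube([1000, 200, 20]);
translate([1020, 0, 0]) cube([20, 200, 1620]);
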